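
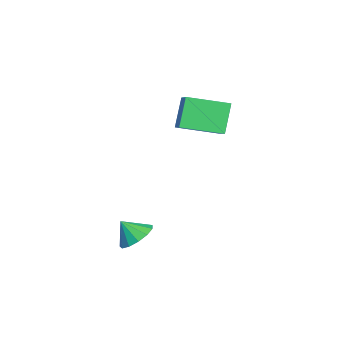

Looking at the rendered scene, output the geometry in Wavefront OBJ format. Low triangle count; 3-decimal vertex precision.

v 2.568 -0.16 -2.654
v 3.101 0.291 -2.169
v 2.392 -0.8 -1.866
v 2.667 0.484 -2.108
v 2.201 0.473 -2.221
v 1.852 0.261 -2.471
v 1.73 -0.085 -2.779
v 1.874 -0.454 -3.047
v 2.238 -0.731 -3.191
v 2.707 -0.826 -3.164
v 3.131 -0.71 -2.975
v 3.377 -0.419 -2.684
v 3.365 -0.046 -2.384
v -2.184 1.566 2.666
v -0.65 1.768 3.604
v -2.198 3.408 2.293
v -0.664 3.61 3.232
v -1.356 1.31 1.368
v 0.178 1.512 2.307
v -1.37 3.152 0.996
v 0.164 3.354 1.934
f 2 1 4
f 2 4 3
f 4 1 5
f 4 5 3
f 5 1 6
f 5 6 3
f 6 1 7
f 6 7 3
f 7 1 8
f 7 8 3
f 8 1 9
f 8 9 3
f 9 1 10
f 9 10 3
f 10 1 11
f 10 11 3
f 11 1 12
f 11 12 3
f 12 1 13
f 12 13 3
f 13 1 2
f 13 2 3
f 15 17 14
f 18 15 14
f 14 17 16
f 16 18 14
f 15 21 17
f 19 15 18
f 19 21 15
f 17 21 16
f 20 18 16
f 16 21 20
f 20 19 18
f 21 19 20



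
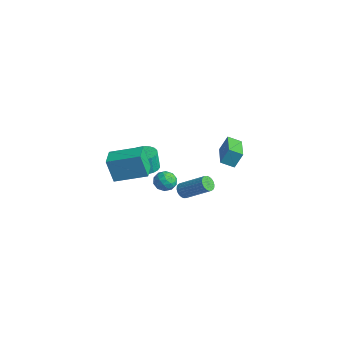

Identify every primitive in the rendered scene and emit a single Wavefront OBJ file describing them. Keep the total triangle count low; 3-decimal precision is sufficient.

v 1.608 -1.688 1.034
v 2.399 -2 1.051
v 2.322 -2.124 2.343
v 1.532 -1.812 2.326
v 2.456 -1.654 1.088
v 2.379 -1.777 2.379
v 2.366 -1.313 1.115
v 2.29 -1.436 2.407
v 2.146 -1.037 1.128
v 2.069 -1.16 2.42
v 1.832 -0.874 1.125
v 1.756 -0.997 2.417
v 1.48 -0.851 1.106
v 1.404 -0.974 2.398
v 1.15 -0.974 1.075
v 1.074 -1.097 2.367
v 0.899 -1.22 1.037
v 0.823 -1.343 2.329
v 0.771 -1.547 0.998
v 0.694 -1.67 2.29
v 0.787 -1.898 0.965
v 0.711 -2.021 2.257
v 0.946 -2.213 0.945
v 0.869 -2.337 2.237
v 1.219 -2.438 0.939
v 1.142 -2.561 2.231
v 1.559 -2.533 0.951
v 1.483 -2.656 2.242
v 1.908 -2.482 0.976
v 1.831 -2.605 2.268
v 2.205 -2.293 1.012
v 2.128 -2.417 2.304
v 2.436 -4.112 2.139
v 2.052 -4.398 3.707
v 3.577 -2.495 2.712
v 3.194 -2.781 4.281
v 3.546 -4.939 2.259
v 3.163 -5.225 3.828
v 4.688 -3.322 2.833
v 4.304 -3.608 4.401
v 2.276 0.48 -1.512
v 2.685 0.122 -1.683
v 4.013 1.082 -0.519
v 3.604 1.44 -0.348
v 2.702 0.283 -1.836
v 4.03 1.243 -0.671
v 2.654 0.474 -1.939
v 3.982 1.434 -0.774
v 2.549 0.666 -1.977
v 3.876 1.626 -0.812
v 2.402 0.83 -1.944
v 3.729 1.79 -0.78
v 2.236 0.94 -1.846
v 3.563 1.9 -0.681
v 2.076 0.981 -1.697
v 3.403 1.941 -0.532
v 1.946 0.945 -1.519
v 3.274 1.905 -0.355
v 1.867 0.838 -1.341
v 3.195 1.798 -0.177
v 1.85 0.677 -1.189
v 3.178 1.637 -0.024
v 1.898 0.486 -1.086
v 3.226 1.446 0.079
v 2.004 0.294 -1.048
v 3.331 1.254 0.117
v 2.151 0.13 -1.08
v 3.478 1.09 0.084
v 2.317 0.02 -1.179
v 3.644 0.98 -0.014
v 2.477 -0.021 -1.328
v 3.804 0.939 -0.163
v 2.606 0.015 -1.505
v 3.934 0.975 -0.341
v 3.321 2.453 0.988
v 3.452 2.963 2.032
v 1.542 3.509 0.694
v 1.672 4.02 1.739
v 3.808 3.16 0.581
v 3.938 3.671 1.626
v 2.028 4.217 0.288
v 2.159 4.727 1.332
v 1.821 -0.251 0.079
v 2.55 -0.256 0.319
v 2.03 -1.284 -0.579
v 2.759 -1.289 -0.339
v 2.191 -1.434 0.157
v 2.062 -0.796 0.563
v 2.518 -0.744 -0.823
v 2.389 -0.106 -0.417
v 2.981 -0.561 -0.239
v 2.779 -0.987 0.367
v 1.801 -0.553 -0.627
v 1.599 -0.979 -0.021
v 2.167 -0.163 0.256
v 2.413 -1.377 -0.516
v 2.079 -1.462 -0.225
v 2.508 -1.465 -0.084
v 1.88 -0.48 0.4
v 2.309 -0.483 0.541
v 2.098 -1.175 0.446
v 2.271 -1.057 -0.801
v 2.7 -1.06 -0.66
v 2.072 -0.075 -0.176
v 2.501 -0.078 -0.035
v 2.482 -0.365 -0.706
v 2.849 -0.345 0.07
v 2.972 -0.952 -0.316
v 2.83 -0.632 -0.601
v 2.754 -0.257 -0.362
v 2.73 -0.596 0.426
v 2.853 -1.203 0.039
v 2.519 -1.288 0.331
v 2.443 -0.913 0.569
v 2.983 -0.775 0.098
v 1.727 -0.337 -0.299
v 1.85 -0.944 -0.686
v 2.137 -0.627 -0.829
v 2.061 -0.252 -0.591
v 1.608 -0.588 0.056
v 1.731 -1.195 -0.33
v 1.826 -1.283 0.102
v 1.75 -0.908 0.341
v 1.597 -0.765 -0.358
f 2 1 5
f 2 5 3
f 3 5 6
f 3 6 4
f 5 1 7
f 5 7 6
f 6 7 8
f 6 8 4
f 7 1 9
f 7 9 8
f 8 9 10
f 8 10 4
f 9 1 11
f 9 11 10
f 10 11 12
f 10 12 4
f 11 1 13
f 11 13 12
f 12 13 14
f 12 14 4
f 13 1 15
f 13 15 14
f 14 15 16
f 14 16 4
f 15 1 17
f 15 17 16
f 16 17 18
f 16 18 4
f 17 1 19
f 17 19 18
f 18 19 20
f 18 20 4
f 19 1 21
f 19 21 20
f 20 21 22
f 20 22 4
f 21 1 23
f 21 23 22
f 22 23 24
f 22 24 4
f 23 1 25
f 23 25 24
f 24 25 26
f 24 26 4
f 25 1 27
f 25 27 26
f 26 27 28
f 26 28 4
f 27 1 29
f 27 29 28
f 28 29 30
f 28 30 4
f 29 1 31
f 29 31 30
f 30 31 32
f 30 32 4
f 31 1 2
f 31 2 32
f 32 2 3
f 32 3 4
f 34 36 33
f 37 34 33
f 33 36 35
f 35 37 33
f 34 40 36
f 38 34 37
f 38 40 34
f 36 40 35
f 39 37 35
f 35 40 39
f 39 38 37
f 40 38 39
f 42 41 45
f 42 45 43
f 43 45 46
f 43 46 44
f 45 41 47
f 45 47 46
f 46 47 48
f 46 48 44
f 47 41 49
f 47 49 48
f 48 49 50
f 48 50 44
f 49 41 51
f 49 51 50
f 50 51 52
f 50 52 44
f 51 41 53
f 51 53 52
f 52 53 54
f 52 54 44
f 53 41 55
f 53 55 54
f 54 55 56
f 54 56 44
f 55 41 57
f 55 57 56
f 56 57 58
f 56 58 44
f 57 41 59
f 57 59 58
f 58 59 60
f 58 60 44
f 59 41 61
f 59 61 60
f 60 61 62
f 60 62 44
f 61 41 63
f 61 63 62
f 62 63 64
f 62 64 44
f 63 41 65
f 63 65 64
f 64 65 66
f 64 66 44
f 65 41 67
f 65 67 66
f 66 67 68
f 66 68 44
f 67 41 69
f 67 69 68
f 68 69 70
f 68 70 44
f 69 41 71
f 69 71 70
f 70 71 72
f 70 72 44
f 71 41 73
f 71 73 72
f 72 73 74
f 72 74 44
f 73 41 42
f 73 42 74
f 74 42 43
f 74 43 44
f 76 78 75
f 79 76 75
f 75 78 77
f 77 79 75
f 76 82 78
f 80 76 79
f 80 82 76
f 78 82 77
f 81 79 77
f 77 82 81
f 81 80 79
f 82 80 81
f 83 120 99
f 120 94 123
f 99 123 88
f 120 123 99
f 83 99 95
f 99 88 100
f 95 100 84
f 99 100 95
f 83 95 104
f 95 84 105
f 104 105 90
f 95 105 104
f 83 104 116
f 104 90 119
f 116 119 93
f 104 119 116
f 83 116 120
f 116 93 124
f 120 124 94
f 116 124 120
f 84 100 111
f 100 88 114
f 111 114 92
f 100 114 111
f 88 123 101
f 123 94 122
f 101 122 87
f 123 122 101
f 94 124 121
f 124 93 117
f 121 117 85
f 124 117 121
f 93 119 118
f 119 90 106
f 118 106 89
f 119 106 118
f 90 105 110
f 105 84 107
f 110 107 91
f 105 107 110
f 86 112 98
f 112 92 113
f 98 113 87
f 112 113 98
f 86 98 96
f 98 87 97
f 96 97 85
f 98 97 96
f 86 96 103
f 96 85 102
f 103 102 89
f 96 102 103
f 86 103 108
f 103 89 109
f 108 109 91
f 103 109 108
f 86 108 112
f 108 91 115
f 112 115 92
f 108 115 112
f 87 113 101
f 113 92 114
f 101 114 88
f 113 114 101
f 85 97 121
f 97 87 122
f 121 122 94
f 97 122 121
f 89 102 118
f 102 85 117
f 118 117 93
f 102 117 118
f 91 109 110
f 109 89 106
f 110 106 90
f 109 106 110
f 92 115 111
f 115 91 107
f 111 107 84
f 115 107 111



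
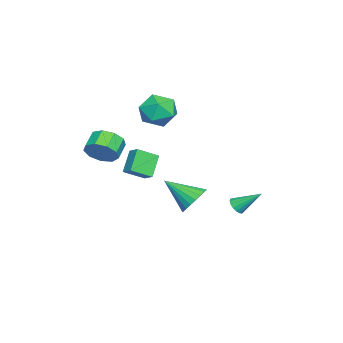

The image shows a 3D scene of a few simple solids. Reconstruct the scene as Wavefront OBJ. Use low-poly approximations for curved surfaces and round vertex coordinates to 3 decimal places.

v -0.62 1.007 -2.09
v 0.214 1.262 -1.601
v -0.8 -0.707 -0.89
v -0.08 1.451 -1.376
v -0.467 1.563 -1.274
v -0.881 1.579 -1.313
v -1.249 1.496 -1.486
v -1.509 1.328 -1.764
v -1.615 1.105 -2.099
v -1.549 0.865 -2.432
v -1.323 0.649 -2.706
v -0.975 0.495 -2.873
v -0.565 0.43 -2.905
v -0.165 0.464 -2.797
v 0.156 0.592 -2.566
v 0.343 0.792 -2.253
v 0.363 1.029 -1.911
v -2.676 2.795 -3.223
v -2.464 2.459 -2.788
v -2.724 4.145 -2.157
v -2.232 2.564 -2.911
v -2.103 2.723 -3.105
v -2.105 2.898 -3.327
v -2.237 3.049 -3.525
v -2.471 3.143 -3.653
v -2.751 3.157 -3.683
v -3.015 3.088 -3.608
v -3.2 2.952 -3.444
v -3.266 2.78 -3.23
v -3.197 2.612 -3.014
v -3.008 2.486 -2.846
v -2.744 2.431 -2.764
v 3.546 -2.806 2.808
v 3.999 -2.33 3.494
v 3.047 -2.238 4.058
v 2.594 -2.714 3.372
v 3.774 -1.915 3.047
v 2.822 -1.823 3.611
v 3.442 -1.917 2.488
v 2.491 -1.825 3.053
v 3.159 -2.335 2.079
v 2.208 -2.243 2.643
v 3.057 -2.973 2.011
v 2.105 -2.881 2.575
v 3.183 -3.533 2.315
v 2.232 -3.441 2.88
v 3.479 -3.753 2.851
v 2.528 -3.661 3.415
v 3.807 -3.529 3.366
v 2.855 -3.437 3.93
v 4.012 -2.968 3.62
v 3.06 -2.875 4.184
v -3.682 -2.228 -0.586
v -3.185 -1.655 -0.182
v -2.65 -2.313 -1.739
v -2.152 -1.739 -1.335
v -3.028 -3.261 0.075
v -2.53 -2.687 0.479
v -1.995 -3.345 -1.078
v -1.498 -2.772 -0.674
v -1.668 -0.416 4.755
v -0.626 -0.986 4.794
v -2.154 -1.414 3.186
v -1.112 -1.984 3.225
v -1.933 -2.189 4.059
v -1.632 -1.572 5.029
v -1.148 -0.828 2.951
v -0.847 -0.211 3.921
v -0.304 -1.24 3.679
v -0.789 -2.081 4.364
v -1.991 -0.319 3.616
v -2.476 -1.16 4.301
f 2 1 4
f 2 4 3
f 4 1 5
f 4 5 3
f 5 1 6
f 5 6 3
f 6 1 7
f 6 7 3
f 7 1 8
f 7 8 3
f 8 1 9
f 8 9 3
f 9 1 10
f 9 10 3
f 10 1 11
f 10 11 3
f 11 1 12
f 11 12 3
f 12 1 13
f 12 13 3
f 13 1 14
f 13 14 3
f 14 1 15
f 14 15 3
f 15 1 16
f 15 16 3
f 16 1 17
f 16 17 3
f 17 1 2
f 17 2 3
f 19 18 21
f 19 21 20
f 21 18 22
f 21 22 20
f 22 18 23
f 22 23 20
f 23 18 24
f 23 24 20
f 24 18 25
f 24 25 20
f 25 18 26
f 25 26 20
f 26 18 27
f 26 27 20
f 27 18 28
f 27 28 20
f 28 18 29
f 28 29 20
f 29 18 30
f 29 30 20
f 30 18 31
f 30 31 20
f 31 18 32
f 31 32 20
f 32 18 19
f 32 19 20
f 34 33 37
f 34 37 35
f 35 37 38
f 35 38 36
f 37 33 39
f 37 39 38
f 38 39 40
f 38 40 36
f 39 33 41
f 39 41 40
f 40 41 42
f 40 42 36
f 41 33 43
f 41 43 42
f 42 43 44
f 42 44 36
f 43 33 45
f 43 45 44
f 44 45 46
f 44 46 36
f 45 33 47
f 45 47 46
f 46 47 48
f 46 48 36
f 47 33 49
f 47 49 48
f 48 49 50
f 48 50 36
f 49 33 51
f 49 51 50
f 50 51 52
f 50 52 36
f 51 33 34
f 51 34 52
f 52 34 35
f 52 35 36
f 54 56 53
f 57 54 53
f 53 56 55
f 55 57 53
f 54 60 56
f 58 54 57
f 58 60 54
f 56 60 55
f 59 57 55
f 55 60 59
f 59 58 57
f 60 58 59
f 61 72 66
f 61 66 62
f 61 62 68
f 61 68 71
f 61 71 72
f 62 66 70
f 66 72 65
f 72 71 63
f 71 68 67
f 68 62 69
f 64 70 65
f 64 65 63
f 64 63 67
f 64 67 69
f 64 69 70
f 65 70 66
f 63 65 72
f 67 63 71
f 69 67 68
f 70 69 62



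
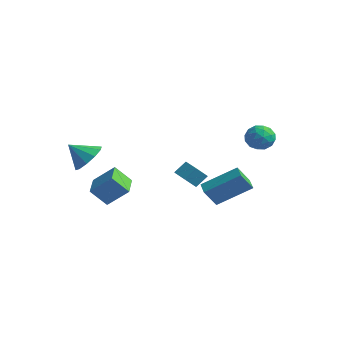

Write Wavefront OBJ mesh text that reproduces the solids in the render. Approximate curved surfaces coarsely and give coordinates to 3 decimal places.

v 2.81 3.65 -0.175
v 3.359 4.011 -0.733
v 3.861 2.929 0.393
v 4.41 3.29 -0.165
v 4.049 3.768 0.455
v 3.4 4.214 0.104
v 3.82 2.726 -0.444
v 3.171 3.172 -0.795
v 3.983 3.44 -0.899
v 4.125 4.084 -0.344
v 3.095 2.856 0.004
v 3.237 3.5 0.559
v 2.993 3.894 -0.504
v 4.227 3.046 0.164
v 4.016 3.327 0.528
v 4.338 3.539 0.2
v 3.017 4.013 -0.012
v 3.339 4.225 -0.34
v 3.745 4.082 0.359
v 3.881 2.715 -0
v 4.203 2.927 -0.328
v 2.882 3.401 -0.54
v 3.204 3.613 -0.868
v 3.475 2.858 -0.699
v 3.682 3.77 -0.93
v 4.3 3.346 -0.596
v 3.953 3.015 -0.76
v 3.571 3.277 -0.966
v 3.766 4.149 -0.603
v 4.383 3.725 -0.269
v 4.171 4.006 0.095
v 3.79 4.268 -0.111
v 4.132 3.813 -0.701
v 2.837 3.215 -0.071
v 3.454 2.791 0.263
v 3.43 2.672 -0.229
v 3.049 2.934 -0.435
v 2.92 3.594 0.256
v 3.538 3.17 0.59
v 3.649 3.663 0.626
v 3.267 3.925 0.42
v 3.088 3.127 0.361
v 2.855 -0.076 -2.683
v 4.064 1.336 -1.525
v 3.06 0.623 -3.748
v 4.269 2.034 -2.59
v 3.551 -0.534 -2.85
v 4.76 0.877 -1.692
v 3.756 0.164 -3.915
v 4.965 1.576 -2.757
v 0.962 0.703 -3.246
v 0.877 -0.022 -2.492
v 1.161 1.34 -2.613
v 1.076 0.615 -1.858
v 1.964 0.485 -3.342
v 1.879 -0.24 -2.587
v 2.163 1.122 -2.708
v 2.078 0.397 -1.954
v -1.858 -3.467 -1.286
v -1.032 -3.763 -0.785
v -2.662 -4.133 -0.354
v -1.214 -3.215 -0.549
v -1.642 -2.762 -0.595
v -2.152 -2.579 -0.904
v -2.549 -2.735 -1.36
v -2.683 -3.17 -1.787
v -2.501 -3.719 -2.022
v -2.073 -4.171 -1.977
v -1.563 -4.354 -1.667
v -1.166 -4.199 -1.212
v -2.911 -2.268 -3.607
v -1.999 -1.557 -2.575
v -2.307 -1.623 -4.587
v -1.395 -0.912 -3.555
v -1.905 -3.388 -3.725
v -0.993 -2.677 -2.693
v -1.301 -2.743 -4.705
v -0.389 -2.032 -3.673
f 1 38 17
f 38 12 41
f 17 41 6
f 38 41 17
f 1 17 13
f 17 6 18
f 13 18 2
f 17 18 13
f 1 13 22
f 13 2 23
f 22 23 8
f 13 23 22
f 1 22 34
f 22 8 37
f 34 37 11
f 22 37 34
f 1 34 38
f 34 11 42
f 38 42 12
f 34 42 38
f 2 18 29
f 18 6 32
f 29 32 10
f 18 32 29
f 6 41 19
f 41 12 40
f 19 40 5
f 41 40 19
f 12 42 39
f 42 11 35
f 39 35 3
f 42 35 39
f 11 37 36
f 37 8 24
f 36 24 7
f 37 24 36
f 8 23 28
f 23 2 25
f 28 25 9
f 23 25 28
f 4 30 16
f 30 10 31
f 16 31 5
f 30 31 16
f 4 16 14
f 16 5 15
f 14 15 3
f 16 15 14
f 4 14 21
f 14 3 20
f 21 20 7
f 14 20 21
f 4 21 26
f 21 7 27
f 26 27 9
f 21 27 26
f 4 26 30
f 26 9 33
f 30 33 10
f 26 33 30
f 5 31 19
f 31 10 32
f 19 32 6
f 31 32 19
f 3 15 39
f 15 5 40
f 39 40 12
f 15 40 39
f 7 20 36
f 20 3 35
f 36 35 11
f 20 35 36
f 9 27 28
f 27 7 24
f 28 24 8
f 27 24 28
f 10 33 29
f 33 9 25
f 29 25 2
f 33 25 29
f 44 46 43
f 47 44 43
f 43 46 45
f 45 47 43
f 44 50 46
f 48 44 47
f 48 50 44
f 46 50 45
f 49 47 45
f 45 50 49
f 49 48 47
f 50 48 49
f 52 54 51
f 55 52 51
f 51 54 53
f 53 55 51
f 52 58 54
f 56 52 55
f 56 58 52
f 54 58 53
f 57 55 53
f 53 58 57
f 57 56 55
f 58 56 57
f 60 59 62
f 60 62 61
f 62 59 63
f 62 63 61
f 63 59 64
f 63 64 61
f 64 59 65
f 64 65 61
f 65 59 66
f 65 66 61
f 66 59 67
f 66 67 61
f 67 59 68
f 67 68 61
f 68 59 69
f 68 69 61
f 69 59 70
f 69 70 61
f 70 59 60
f 70 60 61
f 72 74 71
f 75 72 71
f 71 74 73
f 73 75 71
f 72 78 74
f 76 72 75
f 76 78 72
f 74 78 73
f 77 75 73
f 73 78 77
f 77 76 75
f 78 76 77



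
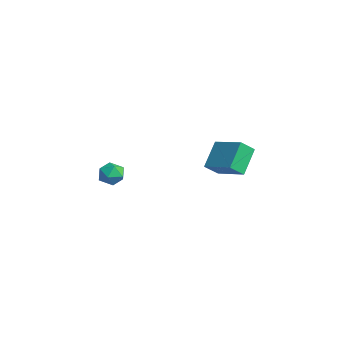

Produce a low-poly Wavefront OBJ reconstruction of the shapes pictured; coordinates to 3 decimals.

v -2.669 4.253 1.306
v -2.605 3.325 2.096
v -0.744 4.947 1.966
v -0.681 4.02 2.756
v -1.779 3.12 -0.096
v -1.716 2.193 0.694
v 0.145 3.815 0.564
v 0.209 2.887 1.354
v -1.811 -3.344 1.542
v -1.033 -3.193 1.175
v -1.287 -4.487 2.185
v -0.509 -4.336 1.818
v -0.813 -3.797 2.433
v -1.137 -3.091 2.036
v -1.183 -4.589 1.324
v -1.507 -3.883 0.927
v -0.645 -3.963 1.041
v -0.417 -3.474 1.726
v -1.903 -4.206 1.634
v -1.675 -3.717 2.319
f 2 4 1
f 5 2 1
f 1 4 3
f 3 5 1
f 2 8 4
f 6 2 5
f 6 8 2
f 4 8 3
f 7 5 3
f 3 8 7
f 7 6 5
f 8 6 7
f 9 20 14
f 9 14 10
f 9 10 16
f 9 16 19
f 9 19 20
f 10 14 18
f 14 20 13
f 20 19 11
f 19 16 15
f 16 10 17
f 12 18 13
f 12 13 11
f 12 11 15
f 12 15 17
f 12 17 18
f 13 18 14
f 11 13 20
f 15 11 19
f 17 15 16
f 18 17 10



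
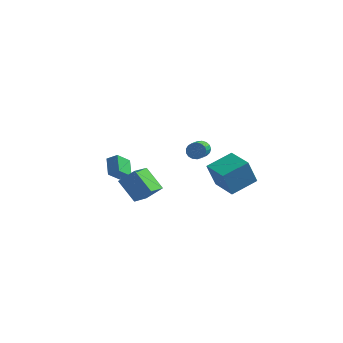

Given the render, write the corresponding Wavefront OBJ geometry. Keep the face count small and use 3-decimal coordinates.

v 1.553 3.284 2.937
v 2.022 3.524 3.224
v 2.316 1.715 4.251
v 1.847 1.476 3.963
v 1.799 3.584 3.395
v 2.092 1.776 4.421
v 1.52 3.576 3.46
v 1.813 1.767 4.487
v 1.248 3.501 3.406
v 1.541 1.692 4.432
v 1.046 3.376 3.244
v 1.339 1.568 4.27
v 0.96 3.23 3.011
v 1.254 1.422 4.038
v 1.011 3.097 2.762
v 1.304 1.289 3.789
v 1.185 3.006 2.553
v 1.479 1.198 3.579
v 1.444 2.98 2.431
v 1.738 1.171 3.458
v 1.728 3.023 2.426
v 2.021 1.214 3.452
v 1.972 3.125 2.537
v 2.265 1.317 3.564
v 2.12 3.265 2.74
v 2.413 1.456 3.767
v 2.138 3.408 2.988
v 2.431 1.6 4.015
v -2.718 0.722 0.801
v -1.765 0.967 1.754
v -2.486 2.134 0.206
v -1.533 2.379 1.159
v -1.467 0.061 -0.279
v -0.514 0.306 0.674
v -1.235 1.473 -0.874
v -0.282 1.718 0.079
v 2.796 2.306 0.751
v 2.306 2.052 2.38
v 3.903 3.658 1.294
v 3.413 3.404 2.924
v 4.187 1.076 0.976
v 3.697 0.822 2.606
v 5.294 2.428 1.52
v 4.804 2.174 3.149
v -4.105 2.644 -0.17
v -3.42 2.691 0.278
v -4.597 3.701 0.471
v -3.911 3.747 0.92
v -3.589 3.413 -1.04
v -2.903 3.459 -0.591
v -4.08 4.469 -0.398
v -3.395 4.516 0.05
f 2 1 5
f 2 5 3
f 3 5 6
f 3 6 4
f 5 1 7
f 5 7 6
f 6 7 8
f 6 8 4
f 7 1 9
f 7 9 8
f 8 9 10
f 8 10 4
f 9 1 11
f 9 11 10
f 10 11 12
f 10 12 4
f 11 1 13
f 11 13 12
f 12 13 14
f 12 14 4
f 13 1 15
f 13 15 14
f 14 15 16
f 14 16 4
f 15 1 17
f 15 17 16
f 16 17 18
f 16 18 4
f 17 1 19
f 17 19 18
f 18 19 20
f 18 20 4
f 19 1 21
f 19 21 20
f 20 21 22
f 20 22 4
f 21 1 23
f 21 23 22
f 22 23 24
f 22 24 4
f 23 1 25
f 23 25 24
f 24 25 26
f 24 26 4
f 25 1 27
f 25 27 26
f 26 27 28
f 26 28 4
f 27 1 2
f 27 2 28
f 28 2 3
f 28 3 4
f 30 32 29
f 33 30 29
f 29 32 31
f 31 33 29
f 30 36 32
f 34 30 33
f 34 36 30
f 32 36 31
f 35 33 31
f 31 36 35
f 35 34 33
f 36 34 35
f 38 40 37
f 41 38 37
f 37 40 39
f 39 41 37
f 38 44 40
f 42 38 41
f 42 44 38
f 40 44 39
f 43 41 39
f 39 44 43
f 43 42 41
f 44 42 43
f 46 48 45
f 49 46 45
f 45 48 47
f 47 49 45
f 46 52 48
f 50 46 49
f 50 52 46
f 48 52 47
f 51 49 47
f 47 52 51
f 51 50 49
f 52 50 51



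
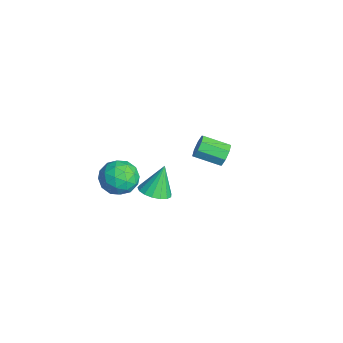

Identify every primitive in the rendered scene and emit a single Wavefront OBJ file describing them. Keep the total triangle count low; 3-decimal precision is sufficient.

v -1.871 -3.529 -2.275
v -1.272 -3.217 -2.701
v -1.748 -4.643 -2.919
v -1.149 -4.331 -3.345
v -1.049 -4.483 -2.567
v -1.125 -3.794 -2.169
v -1.895 -4.066 -3.451
v -1.971 -3.377 -3.053
v -1.287 -3.548 -3.428
v -0.764 -3.806 -2.882
v -2.256 -4.054 -2.738
v -1.733 -4.312 -2.192
v -1.582 -3.275 -2.431
v -1.438 -4.585 -3.189
v -1.379 -4.674 -2.731
v -1.027 -4.491 -2.982
v -1.496 -3.615 -2.119
v -1.144 -3.431 -2.369
v -1.012 -4.175 -2.291
v -1.876 -4.429 -3.251
v -1.524 -4.245 -3.501
v -1.993 -3.369 -2.638
v -1.641 -3.186 -2.889
v -2.008 -3.685 -3.329
v -1.239 -3.286 -3.109
v -1.167 -3.941 -3.488
v -1.605 -3.785 -3.55
v -1.65 -3.38 -3.316
v -0.931 -3.438 -2.788
v -0.859 -4.093 -3.167
v -0.8 -4.182 -2.71
v -0.845 -3.777 -2.476
v -0.94 -3.633 -3.216
v -2.161 -3.767 -2.453
v -2.089 -4.422 -2.832
v -2.175 -4.083 -3.144
v -2.22 -3.678 -2.91
v -1.853 -3.919 -2.132
v -1.781 -4.574 -2.511
v -1.37 -4.48 -2.304
v -1.415 -4.075 -2.07
v -2.08 -4.227 -2.404
v 1.624 -3.342 -0.855
v 2.218 -3.291 -0.729
v 1.356 -2.918 0.235
v 2.149 -3.032 -0.847
v 1.96 -2.845 -0.966
v 1.693 -2.771 -1.06
v 1.411 -2.829 -1.107
v 1.177 -3.003 -1.096
v 1.046 -3.256 -1.03
v 1.047 -3.528 -0.925
v 1.18 -3.757 -0.803
v 1.415 -3.891 -0.693
v 1.698 -3.9 -0.62
v 1.963 -3.781 -0.601
v 2.151 -3.561 -0.641
v -2.884 0.44 -3.712
v -2.621 0.518 -3.258
v -3.034 -0.442 -2.855
v -3.296 -0.52 -3.308
v -2.993 0.68 -3.252
v -3.405 -0.28 -2.849
v -3.301 0.702 -3.515
v -3.713 -0.258 -3.112
v -3.364 0.57 -3.894
v -3.777 -0.39 -3.491
v -3.146 0.362 -4.165
v -3.559 -0.598 -3.762
v -2.775 0.2 -4.171
v -3.187 -0.76 -3.768
v -2.467 0.178 -3.908
v -2.879 -0.782 -3.505
v -2.403 0.31 -3.529
v -2.816 -0.65 -3.126
f 1 38 17
f 38 12 41
f 17 41 6
f 38 41 17
f 1 17 13
f 17 6 18
f 13 18 2
f 17 18 13
f 1 13 22
f 13 2 23
f 22 23 8
f 13 23 22
f 1 22 34
f 22 8 37
f 34 37 11
f 22 37 34
f 1 34 38
f 34 11 42
f 38 42 12
f 34 42 38
f 2 18 29
f 18 6 32
f 29 32 10
f 18 32 29
f 6 41 19
f 41 12 40
f 19 40 5
f 41 40 19
f 12 42 39
f 42 11 35
f 39 35 3
f 42 35 39
f 11 37 36
f 37 8 24
f 36 24 7
f 37 24 36
f 8 23 28
f 23 2 25
f 28 25 9
f 23 25 28
f 4 30 16
f 30 10 31
f 16 31 5
f 30 31 16
f 4 16 14
f 16 5 15
f 14 15 3
f 16 15 14
f 4 14 21
f 14 3 20
f 21 20 7
f 14 20 21
f 4 21 26
f 21 7 27
f 26 27 9
f 21 27 26
f 4 26 30
f 26 9 33
f 30 33 10
f 26 33 30
f 5 31 19
f 31 10 32
f 19 32 6
f 31 32 19
f 3 15 39
f 15 5 40
f 39 40 12
f 15 40 39
f 7 20 36
f 20 3 35
f 36 35 11
f 20 35 36
f 9 27 28
f 27 7 24
f 28 24 8
f 27 24 28
f 10 33 29
f 33 9 25
f 29 25 2
f 33 25 29
f 44 43 46
f 44 46 45
f 46 43 47
f 46 47 45
f 47 43 48
f 47 48 45
f 48 43 49
f 48 49 45
f 49 43 50
f 49 50 45
f 50 43 51
f 50 51 45
f 51 43 52
f 51 52 45
f 52 43 53
f 52 53 45
f 53 43 54
f 53 54 45
f 54 43 55
f 54 55 45
f 55 43 56
f 55 56 45
f 56 43 57
f 56 57 45
f 57 43 44
f 57 44 45
f 59 58 62
f 59 62 60
f 60 62 63
f 60 63 61
f 62 58 64
f 62 64 63
f 63 64 65
f 63 65 61
f 64 58 66
f 64 66 65
f 65 66 67
f 65 67 61
f 66 58 68
f 66 68 67
f 67 68 69
f 67 69 61
f 68 58 70
f 68 70 69
f 69 70 71
f 69 71 61
f 70 58 72
f 70 72 71
f 71 72 73
f 71 73 61
f 72 58 74
f 72 74 73
f 73 74 75
f 73 75 61
f 74 58 59
f 74 59 75
f 75 59 60
f 75 60 61



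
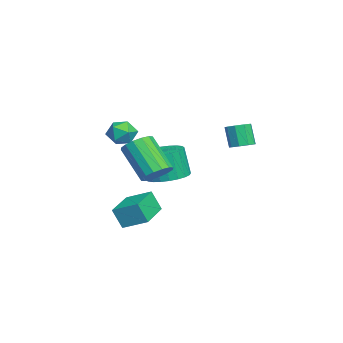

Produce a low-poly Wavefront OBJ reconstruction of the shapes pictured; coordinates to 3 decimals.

v 3.337 -0.66 2.277
v 3.773 -1.314 2.124
v 2.838 -2.293 3.651
v 2.403 -1.64 3.803
v 3.995 -1.098 2.399
v 3.061 -2.078 3.925
v 4.042 -0.766 2.641
v 3.108 -1.745 4.167
v 3.899 -0.404 2.785
v 2.965 -1.384 4.312
v 3.606 -0.112 2.793
v 2.672 -1.091 4.32
v 3.241 0.033 2.663
v 2.307 -0.946 4.19
v 2.902 -0.007 2.429
v 1.967 -0.986 3.956
v 2.679 -0.222 2.155
v 1.745 -1.202 3.681
v 2.632 -0.555 1.913
v 1.698 -1.534 3.439
v 2.775 -0.916 1.768
v 1.841 -1.896 3.295
v 3.068 -1.209 1.76
v 2.134 -2.188 3.287
v 3.433 -1.354 1.89
v 2.499 -2.333 3.417
v -1.125 -0.512 0.513
v -0.276 -1.144 0.457
v -0.405 -1.459 2.051
v -1.255 -0.828 2.107
v -0.1 -0.779 0.543
v -0.229 -1.095 2.137
v -0.08 -0.374 0.625
v -0.21 -0.69 2.219
v -0.22 0.01 0.69
v -0.349 -0.306 2.284
v -0.497 0.314 0.727
v -0.626 -0.001 2.321
v -0.87 0.493 0.733
v -0.999 0.177 2.327
v -1.282 0.519 0.704
v -1.411 0.203 2.298
v -1.67 0.387 0.647
v -1.799 0.072 2.241
v -1.975 0.119 0.569
v -2.104 -0.196 2.163
v -2.151 -0.245 0.483
v -2.28 -0.561 2.077
v -2.17 -0.65 0.401
v -2.3 -0.966 1.995
v -2.031 -1.034 0.336
v -2.16 -1.35 1.93
v -1.754 -1.339 0.299
v -1.883 -1.654 1.893
v -1.381 -1.517 0.293
v -1.51 -1.833 1.887
v -0.969 -1.543 0.322
v -1.098 -1.859 1.916
v -0.581 -1.412 0.379
v -0.71 -1.727 1.973
v 1.448 -1.76 -0.956
v 1.397 -2.219 0.086
v 1.786 -0.598 -0.429
v 1.735 -1.057 0.614
v 3.225 -2.223 -1.074
v 3.174 -2.682 -0.031
v 3.563 -1.061 -0.546
v 3.512 -1.52 0.496
v -3.348 -2.475 2.145
v -2.96 -2.067 2.742
v -2.82 -3.613 2.578
v -2.432 -3.205 3.175
v -3.248 -3.281 3.194
v -3.575 -2.578 2.926
v -2.205 -3.102 2.394
v -2.532 -2.399 2.126
v -2.254 -2.455 2.895
v -2.899 -2.566 3.39
v -2.881 -3.114 1.93
v -3.526 -3.225 2.425
v -1.231 2.906 2.52
v -0.839 2.414 2.556
v -1.237 2.182 3.697
v -1.629 2.674 3.66
v -0.642 2.77 2.697
v -1.04 2.539 3.838
v -0.721 3.19 2.755
v -1.118 2.958 3.896
v -1.038 3.477 2.703
v -1.435 3.245 3.844
v -1.446 3.496 2.565
v -1.843 3.265 3.706
v -1.753 3.24 2.406
v -2.151 3.008 3.546
v -1.816 2.827 2.3
v -2.214 2.595 3.441
v -1.606 2.451 2.297
v -2.003 2.219 3.438
v -1.22 2.288 2.398
v -1.617 2.056 3.539
f 2 1 5
f 2 5 3
f 3 5 6
f 3 6 4
f 5 1 7
f 5 7 6
f 6 7 8
f 6 8 4
f 7 1 9
f 7 9 8
f 8 9 10
f 8 10 4
f 9 1 11
f 9 11 10
f 10 11 12
f 10 12 4
f 11 1 13
f 11 13 12
f 12 13 14
f 12 14 4
f 13 1 15
f 13 15 14
f 14 15 16
f 14 16 4
f 15 1 17
f 15 17 16
f 16 17 18
f 16 18 4
f 17 1 19
f 17 19 18
f 18 19 20
f 18 20 4
f 19 1 21
f 19 21 20
f 20 21 22
f 20 22 4
f 21 1 23
f 21 23 22
f 22 23 24
f 22 24 4
f 23 1 25
f 23 25 24
f 24 25 26
f 24 26 4
f 25 1 2
f 25 2 26
f 26 2 3
f 26 3 4
f 28 27 31
f 28 31 29
f 29 31 32
f 29 32 30
f 31 27 33
f 31 33 32
f 32 33 34
f 32 34 30
f 33 27 35
f 33 35 34
f 34 35 36
f 34 36 30
f 35 27 37
f 35 37 36
f 36 37 38
f 36 38 30
f 37 27 39
f 37 39 38
f 38 39 40
f 38 40 30
f 39 27 41
f 39 41 40
f 40 41 42
f 40 42 30
f 41 27 43
f 41 43 42
f 42 43 44
f 42 44 30
f 43 27 45
f 43 45 44
f 44 45 46
f 44 46 30
f 45 27 47
f 45 47 46
f 46 47 48
f 46 48 30
f 47 27 49
f 47 49 48
f 48 49 50
f 48 50 30
f 49 27 51
f 49 51 50
f 50 51 52
f 50 52 30
f 51 27 53
f 51 53 52
f 52 53 54
f 52 54 30
f 53 27 55
f 53 55 54
f 54 55 56
f 54 56 30
f 55 27 57
f 55 57 56
f 56 57 58
f 56 58 30
f 57 27 59
f 57 59 58
f 58 59 60
f 58 60 30
f 59 27 28
f 59 28 60
f 60 28 29
f 60 29 30
f 62 64 61
f 65 62 61
f 61 64 63
f 63 65 61
f 62 68 64
f 66 62 65
f 66 68 62
f 64 68 63
f 67 65 63
f 63 68 67
f 67 66 65
f 68 66 67
f 69 80 74
f 69 74 70
f 69 70 76
f 69 76 79
f 69 79 80
f 70 74 78
f 74 80 73
f 80 79 71
f 79 76 75
f 76 70 77
f 72 78 73
f 72 73 71
f 72 71 75
f 72 75 77
f 72 77 78
f 73 78 74
f 71 73 80
f 75 71 79
f 77 75 76
f 78 77 70
f 82 81 85
f 82 85 83
f 83 85 86
f 83 86 84
f 85 81 87
f 85 87 86
f 86 87 88
f 86 88 84
f 87 81 89
f 87 89 88
f 88 89 90
f 88 90 84
f 89 81 91
f 89 91 90
f 90 91 92
f 90 92 84
f 91 81 93
f 91 93 92
f 92 93 94
f 92 94 84
f 93 81 95
f 93 95 94
f 94 95 96
f 94 96 84
f 95 81 97
f 95 97 96
f 96 97 98
f 96 98 84
f 97 81 99
f 97 99 98
f 98 99 100
f 98 100 84
f 99 81 82
f 99 82 100
f 100 82 83
f 100 83 84



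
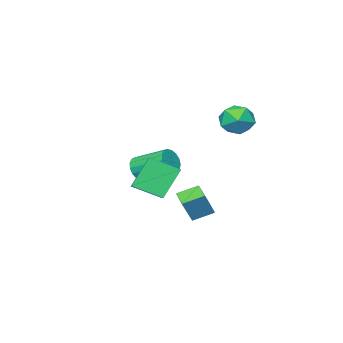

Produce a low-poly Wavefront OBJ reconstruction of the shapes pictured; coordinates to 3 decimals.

v 1.149 1.49 0.261
v 2.23 0.218 1.035
v 2.179 2.753 0.899
v 3.26 1.481 1.672
v 2.32 1.419 -1.492
v 3.401 0.147 -0.719
v 3.35 2.682 -0.855
v 4.431 1.41 -0.081
v -1.385 4.627 3.922
v -0.632 4.232 3.17
v -1.368 3.008 4.79
v -0.615 2.613 4.038
v -0.307 3.413 4.782
v -0.318 4.414 4.245
v -1.682 2.826 3.715
v -1.693 3.827 3.178
v -0.816 3.118 3.042
v 0.034 3.481 3.701
v -2.034 3.759 4.259
v -1.184 4.122 4.918
v 1.285 -1.629 -0.432
v 1.546 -1.189 -1.112
v 0.855 0.648 -0.187
v 0.595 0.209 0.492
v 1.161 -1.289 -1.201
v 0.471 0.549 -0.277
v 0.806 -1.466 -1.115
v 0.115 0.372 -0.19
v 0.56 -1.68 -0.872
v -0.131 0.157 0.053
v 0.48 -1.883 -0.528
v -0.211 -0.045 0.396
v 0.585 -2.028 -0.163
v -0.106 -0.19 0.762
v 0.85 -2.081 0.141
v 0.159 -0.243 1.066
v 1.215 -2.03 0.314
v 0.524 -0.193 1.238
v 1.596 -1.888 0.315
v 0.906 -0.05 1.24
v 1.906 -1.686 0.146
v 1.215 0.151 1.07
v 2.074 -1.471 -0.156
v 1.383 0.366 0.768
v 2.061 -1.293 -0.522
v 1.37 0.545 0.403
v 1.87 -1.191 -0.866
v 1.18 0.647 0.058
v -1.805 0.624 -3.09
v -0.948 0.73 -1.591
v -1.296 1.649 -3.453
v -0.439 1.754 -1.954
v -0.781 -0.074 -3.626
v 0.076 0.031 -2.127
v -0.272 0.95 -3.989
v 0.585 1.056 -2.49
f 2 4 1
f 5 2 1
f 1 4 3
f 3 5 1
f 2 8 4
f 6 2 5
f 6 8 2
f 4 8 3
f 7 5 3
f 3 8 7
f 7 6 5
f 8 6 7
f 9 20 14
f 9 14 10
f 9 10 16
f 9 16 19
f 9 19 20
f 10 14 18
f 14 20 13
f 20 19 11
f 19 16 15
f 16 10 17
f 12 18 13
f 12 13 11
f 12 11 15
f 12 15 17
f 12 17 18
f 13 18 14
f 11 13 20
f 15 11 19
f 17 15 16
f 18 17 10
f 22 21 25
f 22 25 23
f 23 25 26
f 23 26 24
f 25 21 27
f 25 27 26
f 26 27 28
f 26 28 24
f 27 21 29
f 27 29 28
f 28 29 30
f 28 30 24
f 29 21 31
f 29 31 30
f 30 31 32
f 30 32 24
f 31 21 33
f 31 33 32
f 32 33 34
f 32 34 24
f 33 21 35
f 33 35 34
f 34 35 36
f 34 36 24
f 35 21 37
f 35 37 36
f 36 37 38
f 36 38 24
f 37 21 39
f 37 39 38
f 38 39 40
f 38 40 24
f 39 21 41
f 39 41 40
f 40 41 42
f 40 42 24
f 41 21 43
f 41 43 42
f 42 43 44
f 42 44 24
f 43 21 45
f 43 45 44
f 44 45 46
f 44 46 24
f 45 21 47
f 45 47 46
f 46 47 48
f 46 48 24
f 47 21 22
f 47 22 48
f 48 22 23
f 48 23 24
f 50 52 49
f 53 50 49
f 49 52 51
f 51 53 49
f 50 56 52
f 54 50 53
f 54 56 50
f 52 56 51
f 55 53 51
f 51 56 55
f 55 54 53
f 56 54 55



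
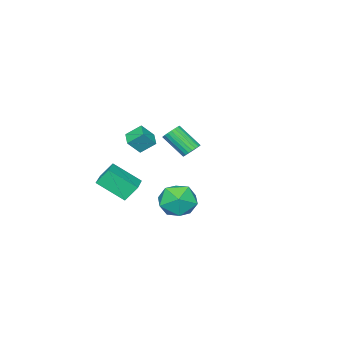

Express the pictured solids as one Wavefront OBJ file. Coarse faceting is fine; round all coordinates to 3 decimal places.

v -1.698 -3.044 1.036
v -1.124 -3.352 1.768
v -2.154 -2.431 1.65
v -1.58 -2.739 2.382
v -1.1 -2.401 0.838
v -0.526 -2.709 1.57
v -1.556 -1.788 1.452
v -0.982 -2.096 2.184
v 1.651 -2.48 0.27
v 1.201 -2.076 1.054
v 1.033 -1.254 -0.716
v 0.583 -0.85 0.068
v 2.837 -1.67 0.532
v 2.387 -1.266 1.316
v 2.219 -0.444 -0.454
v 1.769 -0.04 0.33
v 2.047 3.706 0.633
v 2.847 3.341 0.076
v 1.673 2.139 1.124
v 2.473 1.774 0.567
v 2.65 2.344 1.419
v 2.881 3.313 1.116
v 1.639 2.167 0.084
v 1.87 3.136 -0.219
v 2.595 2.39 -0.264
v 3.22 2.499 0.562
v 1.3 2.981 0.638
v 1.925 3.09 1.464
v -4.041 -1.641 0.123
v -3.676 -1.885 -0.21
v -3.455 -3.022 0.865
v -3.819 -2.779 1.197
v -3.543 -1.744 -0.088
v -3.322 -2.881 0.986
v -3.496 -1.585 0.07
v -3.275 -2.722 1.144
v -3.543 -1.436 0.237
v -3.322 -2.573 1.312
v -3.677 -1.323 0.385
v -3.455 -2.46 1.459
v -3.873 -1.265 0.487
v -3.651 -2.402 1.561
v -4.098 -1.272 0.526
v -3.876 -2.409 1.6
v -4.313 -1.342 0.495
v -4.092 -2.48 1.57
v -4.482 -1.465 0.4
v -4.26 -2.602 1.475
v -4.574 -1.618 0.258
v -4.352 -2.755 1.332
v -4.573 -1.775 0.091
v -4.352 -2.912 1.166
v -4.481 -1.909 -0.07
v -4.26 -3.046 1.005
v -4.313 -1.997 -0.197
v -4.091 -3.134 0.877
v -4.097 -2.023 -0.269
v -3.876 -3.16 0.805
v -3.872 -1.983 -0.274
v -3.651 -3.12 0.801
f 2 4 1
f 5 2 1
f 1 4 3
f 3 5 1
f 2 8 4
f 6 2 5
f 6 8 2
f 4 8 3
f 7 5 3
f 3 8 7
f 7 6 5
f 8 6 7
f 10 12 9
f 13 10 9
f 9 12 11
f 11 13 9
f 10 16 12
f 14 10 13
f 14 16 10
f 12 16 11
f 15 13 11
f 11 16 15
f 15 14 13
f 16 14 15
f 17 28 22
f 17 22 18
f 17 18 24
f 17 24 27
f 17 27 28
f 18 22 26
f 22 28 21
f 28 27 19
f 27 24 23
f 24 18 25
f 20 26 21
f 20 21 19
f 20 19 23
f 20 23 25
f 20 25 26
f 21 26 22
f 19 21 28
f 23 19 27
f 25 23 24
f 26 25 18
f 30 29 33
f 30 33 31
f 31 33 34
f 31 34 32
f 33 29 35
f 33 35 34
f 34 35 36
f 34 36 32
f 35 29 37
f 35 37 36
f 36 37 38
f 36 38 32
f 37 29 39
f 37 39 38
f 38 39 40
f 38 40 32
f 39 29 41
f 39 41 40
f 40 41 42
f 40 42 32
f 41 29 43
f 41 43 42
f 42 43 44
f 42 44 32
f 43 29 45
f 43 45 44
f 44 45 46
f 44 46 32
f 45 29 47
f 45 47 46
f 46 47 48
f 46 48 32
f 47 29 49
f 47 49 48
f 48 49 50
f 48 50 32
f 49 29 51
f 49 51 50
f 50 51 52
f 50 52 32
f 51 29 53
f 51 53 52
f 52 53 54
f 52 54 32
f 53 29 55
f 53 55 54
f 54 55 56
f 54 56 32
f 55 29 57
f 55 57 56
f 56 57 58
f 56 58 32
f 57 29 59
f 57 59 58
f 58 59 60
f 58 60 32
f 59 29 30
f 59 30 60
f 60 30 31
f 60 31 32



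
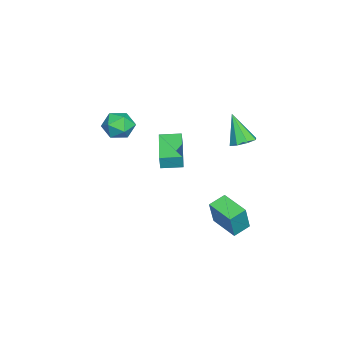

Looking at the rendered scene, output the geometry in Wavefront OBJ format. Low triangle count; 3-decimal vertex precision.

v -0.699 -3.617 1.312
v -0.121 -3.085 1.84
v 0.141 -4.855 1.64
v 0.719 -4.323 2.168
v -0.167 -4.486 2.456
v -0.687 -3.721 2.253
v 0.707 -4.219 1.227
v 0.187 -3.454 1.024
v 0.748 -3.457 1.787
v 0.208 -3.622 2.546
v -0.188 -4.318 0.934
v -0.728 -4.483 1.693
v 0.103 -1.785 0.677
v 0.241 -1.807 1.505
v -0.162 -0.669 0.75
v -0.024 -0.691 1.578
v 2.184 -1.269 0.342
v 2.322 -1.291 1.17
v 1.919 -0.153 0.415
v 2.057 -0.175 1.243
v -1.344 2.214 0.532
v -0.782 2.57 0.878
v -1.916 1.506 2.188
v -1.259 2.888 0.849
v -1.786 2.811 0.635
v -2.054 2.384 0.36
v -1.906 1.858 0.186
v -1.429 1.54 0.214
v -0.902 1.617 0.429
v -0.634 2.044 0.704
v 2.569 2.301 -2.037
v 3.099 2.181 -0.49
v 3.536 3.54 -2.273
v 4.066 3.421 -0.726
v 3.294 1.679 -2.334
v 3.824 1.56 -0.787
v 4.261 2.919 -2.57
v 4.791 2.799 -1.023
f 1 12 6
f 1 6 2
f 1 2 8
f 1 8 11
f 1 11 12
f 2 6 10
f 6 12 5
f 12 11 3
f 11 8 7
f 8 2 9
f 4 10 5
f 4 5 3
f 4 3 7
f 4 7 9
f 4 9 10
f 5 10 6
f 3 5 12
f 7 3 11
f 9 7 8
f 10 9 2
f 14 16 13
f 17 14 13
f 13 16 15
f 15 17 13
f 14 20 16
f 18 14 17
f 18 20 14
f 16 20 15
f 19 17 15
f 15 20 19
f 19 18 17
f 20 18 19
f 22 21 24
f 22 24 23
f 24 21 25
f 24 25 23
f 25 21 26
f 25 26 23
f 26 21 27
f 26 27 23
f 27 21 28
f 27 28 23
f 28 21 29
f 28 29 23
f 29 21 30
f 29 30 23
f 30 21 22
f 30 22 23
f 32 34 31
f 35 32 31
f 31 34 33
f 33 35 31
f 32 38 34
f 36 32 35
f 36 38 32
f 34 38 33
f 37 35 33
f 33 38 37
f 37 36 35
f 38 36 37



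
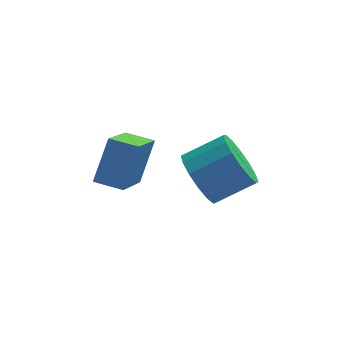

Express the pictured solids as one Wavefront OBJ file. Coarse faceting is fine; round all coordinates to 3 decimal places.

v 0.37 0.5 -0.439
v 0.845 0.071 -1.168
v 2.085 0.291 -0.49
v 1.61 0.72 0.239
v 0.827 0.557 -1.293
v 2.067 0.777 -0.615
v 0.687 1.027 -1.189
v 1.926 1.247 -0.511
v 0.462 1.357 -0.884
v 1.701 1.577 -0.206
v 0.212 1.457 -0.46
v 1.452 1.677 0.218
v 0.005 1.3 -0.031
v 1.244 1.52 0.648
v -0.105 0.929 0.29
v 1.135 1.149 0.968
v -0.087 0.443 0.415
v 1.153 0.663 1.093
v 0.054 -0.027 0.311
v 1.293 0.193 0.989
v 0.279 -0.357 0.006
v 1.518 -0.137 0.684
v 0.528 -0.457 -0.418
v 1.768 -0.237 0.26
v 0.736 -0.3 -0.848
v 1.975 -0.08 -0.169
v -1.329 0.322 -0.297
v -1.865 -1.346 0.966
v -2.153 0.668 -0.189
v -2.688 -1 1.074
v -0.852 1.08 0.906
v -1.387 -0.588 2.169
v -1.675 1.426 1.014
v -2.211 -0.242 2.277
f 2 1 5
f 2 5 3
f 3 5 6
f 3 6 4
f 5 1 7
f 5 7 6
f 6 7 8
f 6 8 4
f 7 1 9
f 7 9 8
f 8 9 10
f 8 10 4
f 9 1 11
f 9 11 10
f 10 11 12
f 10 12 4
f 11 1 13
f 11 13 12
f 12 13 14
f 12 14 4
f 13 1 15
f 13 15 14
f 14 15 16
f 14 16 4
f 15 1 17
f 15 17 16
f 16 17 18
f 16 18 4
f 17 1 19
f 17 19 18
f 18 19 20
f 18 20 4
f 19 1 21
f 19 21 20
f 20 21 22
f 20 22 4
f 21 1 23
f 21 23 22
f 22 23 24
f 22 24 4
f 23 1 25
f 23 25 24
f 24 25 26
f 24 26 4
f 25 1 2
f 25 2 26
f 26 2 3
f 26 3 4
f 28 30 27
f 31 28 27
f 27 30 29
f 29 31 27
f 28 34 30
f 32 28 31
f 32 34 28
f 30 34 29
f 33 31 29
f 29 34 33
f 33 32 31
f 34 32 33



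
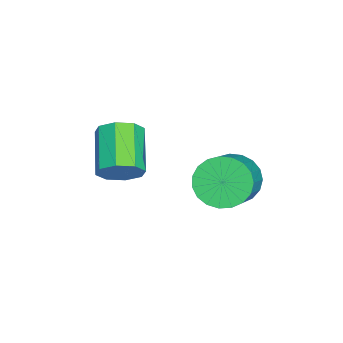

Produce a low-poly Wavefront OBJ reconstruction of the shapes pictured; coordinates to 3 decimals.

v -3.378 3.485 -3.521
v -2.828 3.865 -4.223
v -1.232 3.776 -3.022
v -1.782 3.395 -2.319
v -2.956 4.195 -4.029
v -1.359 4.105 -2.828
v -3.157 4.402 -3.747
v -1.56 4.312 -2.545
v -3.396 4.45 -3.426
v -1.799 4.36 -2.224
v -3.632 4.331 -3.121
v -2.035 4.242 -1.919
v -3.824 4.066 -2.885
v -2.228 3.977 -1.684
v -3.939 3.701 -2.759
v -2.343 3.611 -1.558
v -3.957 3.298 -2.765
v -2.361 3.208 -1.564
v -3.875 2.927 -2.902
v -2.279 2.838 -1.7
v -3.707 2.653 -3.145
v -2.111 2.564 -1.944
v -3.483 2.523 -3.454
v -1.886 2.433 -2.252
v -3.24 2.559 -3.774
v -1.643 2.469 -2.572
v -3.021 2.755 -4.05
v -1.424 2.665 -2.849
v -2.864 3.077 -4.235
v -1.267 2.987 -3.033
v -2.795 3.47 -4.296
v -1.199 3.38 -3.095
v -1.281 0.301 -1.9
v -0.889 0.243 -1.217
v -2.366 -0.079 -0.396
v -2.759 -0.021 -1.08
v -1.075 0.807 -1.33
v -2.552 0.485 -0.509
v -1.382 1.075 -1.777
v -2.859 0.753 -0.957
v -1.63 0.889 -2.296
v -3.107 0.567 -1.476
v -1.674 0.359 -2.584
v -3.151 0.037 -1.763
v -1.488 -0.205 -2.471
v -2.965 -0.527 -1.65
v -1.181 -0.473 -2.023
v -2.658 -0.795 -1.203
v -0.933 -0.287 -1.504
v -2.41 -0.609 -0.684
f 2 1 5
f 2 5 3
f 3 5 6
f 3 6 4
f 5 1 7
f 5 7 6
f 6 7 8
f 6 8 4
f 7 1 9
f 7 9 8
f 8 9 10
f 8 10 4
f 9 1 11
f 9 11 10
f 10 11 12
f 10 12 4
f 11 1 13
f 11 13 12
f 12 13 14
f 12 14 4
f 13 1 15
f 13 15 14
f 14 15 16
f 14 16 4
f 15 1 17
f 15 17 16
f 16 17 18
f 16 18 4
f 17 1 19
f 17 19 18
f 18 19 20
f 18 20 4
f 19 1 21
f 19 21 20
f 20 21 22
f 20 22 4
f 21 1 23
f 21 23 22
f 22 23 24
f 22 24 4
f 23 1 25
f 23 25 24
f 24 25 26
f 24 26 4
f 25 1 27
f 25 27 26
f 26 27 28
f 26 28 4
f 27 1 29
f 27 29 28
f 28 29 30
f 28 30 4
f 29 1 31
f 29 31 30
f 30 31 32
f 30 32 4
f 31 1 2
f 31 2 32
f 32 2 3
f 32 3 4
f 34 33 37
f 34 37 35
f 35 37 38
f 35 38 36
f 37 33 39
f 37 39 38
f 38 39 40
f 38 40 36
f 39 33 41
f 39 41 40
f 40 41 42
f 40 42 36
f 41 33 43
f 41 43 42
f 42 43 44
f 42 44 36
f 43 33 45
f 43 45 44
f 44 45 46
f 44 46 36
f 45 33 47
f 45 47 46
f 46 47 48
f 46 48 36
f 47 33 49
f 47 49 48
f 48 49 50
f 48 50 36
f 49 33 34
f 49 34 50
f 50 34 35
f 50 35 36



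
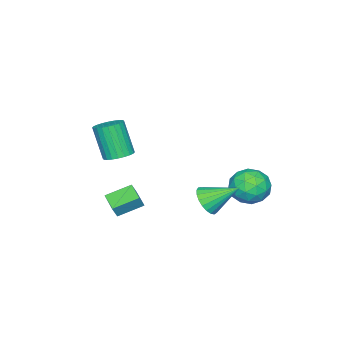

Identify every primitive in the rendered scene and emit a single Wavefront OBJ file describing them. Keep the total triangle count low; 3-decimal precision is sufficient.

v -3.62 2.753 -2.488
v -2.658 3.24 -2.933
v -2.562 1.8 -1.247
v -1.6 2.287 -1.692
v -2.36 2.939 -1.093
v -3.014 3.528 -1.86
v -2.206 1.512 -2.32
v -2.86 2.101 -3.087
v -1.784 2.473 -2.83
v -1.879 3.355 -2.072
v -3.341 1.685 -2.108
v -3.436 2.567 -1.35
v -3.232 3.08 -2.819
v -1.988 1.96 -1.361
v -2.435 2.343 -1.008
v -1.87 2.63 -1.27
v -3.441 3.249 -2.188
v -2.876 3.536 -2.451
v -2.701 3.359 -1.369
v -2.344 1.504 -1.729
v -1.779 1.791 -1.992
v -3.35 2.41 -2.91
v -2.785 2.697 -3.172
v -2.519 1.681 -2.811
v -2.153 2.916 -3.021
v -1.531 2.356 -2.291
v -1.887 1.9 -2.66
v -2.271 2.246 -3.111
v -2.209 3.434 -2.575
v -1.587 2.874 -1.845
v -2.034 3.257 -1.493
v -2.418 3.603 -1.944
v -1.695 2.984 -2.514
v -3.633 2.166 -2.335
v -3.011 1.606 -1.605
v -2.802 1.437 -2.236
v -3.186 1.783 -2.687
v -3.689 2.684 -1.889
v -3.067 2.124 -1.159
v -2.949 2.794 -1.069
v -3.333 3.14 -1.52
v -3.525 2.056 -1.666
v 0.6 -3.216 -0.09
v 1.097 -3.838 -0.286
v 0.838 -4.646 1.613
v 0.34 -4.024 1.81
v 1.306 -3.626 -0.167
v 1.046 -4.434 1.732
v 1.407 -3.352 -0.037
v 1.147 -4.16 1.862
v 1.385 -3.057 0.085
v 1.125 -3.865 1.984
v 1.244 -2.786 0.181
v 0.984 -3.594 2.08
v 1.004 -2.581 0.236
v 0.745 -3.389 2.135
v 0.703 -2.473 0.241
v 0.444 -3.281 2.14
v 0.387 -2.477 0.196
v 0.127 -3.285 2.095
v 0.102 -2.594 0.107
v -0.157 -3.402 2.006
v -0.106 -2.806 -0.012
v -0.366 -3.614 1.887
v -0.207 -3.08 -0.142
v -0.467 -3.888 1.757
v -0.185 -3.375 -0.264
v -0.445 -4.183 1.635
v -0.044 -3.646 -0.36
v -0.304 -4.454 1.539
v 0.195 -3.851 -0.415
v -0.064 -4.659 1.484
v 0.496 -3.959 -0.42
v 0.237 -4.767 1.479
v 0.813 -3.955 -0.375
v 0.553 -4.763 1.524
v 0.424 -2.282 -2.561
v 0.831 -2.301 -1.804
v 1.066 -1.383 -2.883
v 1.473 -1.402 -2.126
v 1.447 -3.218 -3.134
v 1.854 -3.237 -2.377
v 2.089 -2.319 -3.456
v 2.496 -2.338 -2.699
v 0.353 1.837 -1.777
v 1.206 2.091 -1.589
v -0.313 3.283 -0.703
v 1.132 2.289 -1.903
v 0.923 2.409 -2.195
v 0.615 2.431 -2.414
v 0.262 2.349 -2.523
v -0.075 2.179 -2.503
v -0.339 1.95 -2.358
v -0.483 1.701 -2.111
v -0.482 1.476 -1.807
v -0.337 1.313 -1.498
v -0.073 1.241 -1.237
v 0.264 1.271 -1.069
v 0.617 1.4 -1.023
v 0.924 1.604 -1.108
v 1.133 1.848 -1.308
f 1 38 17
f 38 12 41
f 17 41 6
f 38 41 17
f 1 17 13
f 17 6 18
f 13 18 2
f 17 18 13
f 1 13 22
f 13 2 23
f 22 23 8
f 13 23 22
f 1 22 34
f 22 8 37
f 34 37 11
f 22 37 34
f 1 34 38
f 34 11 42
f 38 42 12
f 34 42 38
f 2 18 29
f 18 6 32
f 29 32 10
f 18 32 29
f 6 41 19
f 41 12 40
f 19 40 5
f 41 40 19
f 12 42 39
f 42 11 35
f 39 35 3
f 42 35 39
f 11 37 36
f 37 8 24
f 36 24 7
f 37 24 36
f 8 23 28
f 23 2 25
f 28 25 9
f 23 25 28
f 4 30 16
f 30 10 31
f 16 31 5
f 30 31 16
f 4 16 14
f 16 5 15
f 14 15 3
f 16 15 14
f 4 14 21
f 14 3 20
f 21 20 7
f 14 20 21
f 4 21 26
f 21 7 27
f 26 27 9
f 21 27 26
f 4 26 30
f 26 9 33
f 30 33 10
f 26 33 30
f 5 31 19
f 31 10 32
f 19 32 6
f 31 32 19
f 3 15 39
f 15 5 40
f 39 40 12
f 15 40 39
f 7 20 36
f 20 3 35
f 36 35 11
f 20 35 36
f 9 27 28
f 27 7 24
f 28 24 8
f 27 24 28
f 10 33 29
f 33 9 25
f 29 25 2
f 33 25 29
f 44 43 47
f 44 47 45
f 45 47 48
f 45 48 46
f 47 43 49
f 47 49 48
f 48 49 50
f 48 50 46
f 49 43 51
f 49 51 50
f 50 51 52
f 50 52 46
f 51 43 53
f 51 53 52
f 52 53 54
f 52 54 46
f 53 43 55
f 53 55 54
f 54 55 56
f 54 56 46
f 55 43 57
f 55 57 56
f 56 57 58
f 56 58 46
f 57 43 59
f 57 59 58
f 58 59 60
f 58 60 46
f 59 43 61
f 59 61 60
f 60 61 62
f 60 62 46
f 61 43 63
f 61 63 62
f 62 63 64
f 62 64 46
f 63 43 65
f 63 65 64
f 64 65 66
f 64 66 46
f 65 43 67
f 65 67 66
f 66 67 68
f 66 68 46
f 67 43 69
f 67 69 68
f 68 69 70
f 68 70 46
f 69 43 71
f 69 71 70
f 70 71 72
f 70 72 46
f 71 43 73
f 71 73 72
f 72 73 74
f 72 74 46
f 73 43 75
f 73 75 74
f 74 75 76
f 74 76 46
f 75 43 44
f 75 44 76
f 76 44 45
f 76 45 46
f 78 80 77
f 81 78 77
f 77 80 79
f 79 81 77
f 78 84 80
f 82 78 81
f 82 84 78
f 80 84 79
f 83 81 79
f 79 84 83
f 83 82 81
f 84 82 83
f 86 85 88
f 86 88 87
f 88 85 89
f 88 89 87
f 89 85 90
f 89 90 87
f 90 85 91
f 90 91 87
f 91 85 92
f 91 92 87
f 92 85 93
f 92 93 87
f 93 85 94
f 93 94 87
f 94 85 95
f 94 95 87
f 95 85 96
f 95 96 87
f 96 85 97
f 96 97 87
f 97 85 98
f 97 98 87
f 98 85 99
f 98 99 87
f 99 85 100
f 99 100 87
f 100 85 101
f 100 101 87
f 101 85 86
f 101 86 87



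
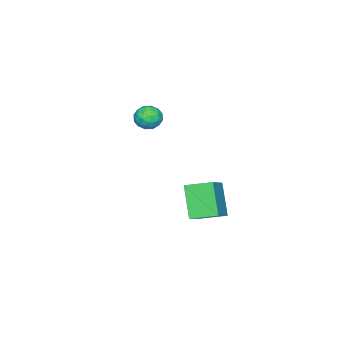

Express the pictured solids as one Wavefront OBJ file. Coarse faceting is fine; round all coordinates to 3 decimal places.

v 1.035 2.758 -2.034
v 0.263 2.004 -0.543
v 0.496 3.923 -1.724
v -0.276 3.169 -0.233
v 2.616 3.211 -0.987
v 1.844 2.457 0.504
v 2.077 4.376 -0.677
v 1.305 3.622 0.814
v -3.683 -2.388 1.256
v -3.21 -1.89 0.937
v -2.99 -3.31 0.843
v -2.517 -2.812 0.524
v -2.556 -2.868 1.278
v -2.984 -2.298 1.533
v -3.216 -2.902 0.247
v -3.644 -2.332 0.502
v -2.921 -2.208 0.313
v -2.514 -2.187 0.951
v -3.686 -3.013 0.829
v -3.279 -2.992 1.467
v -3.507 -2.058 1.132
v -2.693 -3.142 0.648
v -2.716 -3.175 1.091
v -2.438 -2.882 0.903
v -3.375 -2.298 1.483
v -3.097 -2.005 1.295
v -2.712 -2.58 1.496
v -3.103 -3.195 0.485
v -2.825 -2.902 0.297
v -3.762 -2.318 0.877
v -3.484 -2.025 0.689
v -3.488 -2.62 0.284
v -3.06 -1.952 0.578
v -2.652 -2.494 0.336
v -3.063 -2.547 0.173
v -3.315 -2.212 0.323
v -2.82 -1.94 0.953
v -2.413 -2.482 0.711
v -2.436 -2.514 1.154
v -2.687 -2.179 1.304
v -2.65 -2.127 0.587
v -3.787 -2.718 1.069
v -3.38 -3.26 0.827
v -3.513 -3.021 0.476
v -3.764 -2.686 0.626
v -3.548 -2.706 1.444
v -3.14 -3.248 1.202
v -2.885 -2.988 1.457
v -3.137 -2.653 1.607
v -3.55 -3.073 1.193
f 2 4 1
f 5 2 1
f 1 4 3
f 3 5 1
f 2 8 4
f 6 2 5
f 6 8 2
f 4 8 3
f 7 5 3
f 3 8 7
f 7 6 5
f 8 6 7
f 9 46 25
f 46 20 49
f 25 49 14
f 46 49 25
f 9 25 21
f 25 14 26
f 21 26 10
f 25 26 21
f 9 21 30
f 21 10 31
f 30 31 16
f 21 31 30
f 9 30 42
f 30 16 45
f 42 45 19
f 30 45 42
f 9 42 46
f 42 19 50
f 46 50 20
f 42 50 46
f 10 26 37
f 26 14 40
f 37 40 18
f 26 40 37
f 14 49 27
f 49 20 48
f 27 48 13
f 49 48 27
f 20 50 47
f 50 19 43
f 47 43 11
f 50 43 47
f 19 45 44
f 45 16 32
f 44 32 15
f 45 32 44
f 16 31 36
f 31 10 33
f 36 33 17
f 31 33 36
f 12 38 24
f 38 18 39
f 24 39 13
f 38 39 24
f 12 24 22
f 24 13 23
f 22 23 11
f 24 23 22
f 12 22 29
f 22 11 28
f 29 28 15
f 22 28 29
f 12 29 34
f 29 15 35
f 34 35 17
f 29 35 34
f 12 34 38
f 34 17 41
f 38 41 18
f 34 41 38
f 13 39 27
f 39 18 40
f 27 40 14
f 39 40 27
f 11 23 47
f 23 13 48
f 47 48 20
f 23 48 47
f 15 28 44
f 28 11 43
f 44 43 19
f 28 43 44
f 17 35 36
f 35 15 32
f 36 32 16
f 35 32 36
f 18 41 37
f 41 17 33
f 37 33 10
f 41 33 37



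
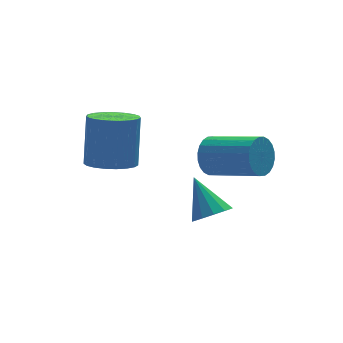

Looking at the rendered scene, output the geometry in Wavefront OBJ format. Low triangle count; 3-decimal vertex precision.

v -0.704 -1.922 0.926
v -0.291 -1.834 0.306
v 0.877 -3.171 0.895
v 0.464 -3.258 1.514
v -0.163 -1.643 0.487
v 1.004 -2.98 1.076
v -0.118 -1.494 0.735
v 1.05 -2.831 1.323
v -0.162 -1.41 1.012
v 1.006 -2.747 1.6
v -0.288 -1.405 1.275
v 0.879 -2.741 1.864
v -0.478 -1.477 1.486
v 0.69 -2.814 2.075
v -0.702 -1.618 1.611
v 0.466 -2.955 2.2
v -0.926 -1.805 1.632
v 0.241 -3.141 2.221
v -1.117 -2.009 1.545
v 0.051 -3.346 2.134
v -1.244 -2.2 1.364
v -0.077 -3.537 1.953
v -1.29 -2.349 1.117
v -0.122 -3.686 1.705
v -1.246 -2.433 0.84
v -0.078 -3.77 1.428
v -1.119 -2.439 0.576
v 0.048 -3.775 1.165
v -0.93 -2.366 0.365
v 0.238 -3.703 0.954
v -0.706 -2.225 0.24
v 0.462 -3.562 0.829
v -0.481 -2.039 0.219
v 0.686 -3.375 0.808
v -3.395 -0.046 -0.094
v -2.537 -0.078 -0.233
v -2.227 0.575 1.535
v -3.085 0.606 1.674
v -2.618 0.257 -0.342
v -2.308 0.91 1.426
v -2.834 0.539 -0.409
v -2.524 1.192 1.359
v -3.147 0.721 -0.421
v -2.837 1.374 1.347
v -3.502 0.769 -0.376
v -3.193 1.422 1.392
v -3.84 0.677 -0.283
v -3.53 1.33 1.485
v -4.1 0.459 -0.157
v -3.79 1.112 1.611
v -4.238 0.154 -0.021
v -3.928 0.807 1.748
v -4.231 -0.185 0.104
v -3.921 0.468 1.872
v -4.079 -0.501 0.194
v -3.769 0.152 1.962
v -3.808 -0.738 0.234
v -3.499 -0.085 2.002
v -3.467 -0.856 0.217
v -3.157 -0.203 1.985
v -3.113 -0.833 0.147
v -2.803 -0.18 1.915
v -2.807 -0.675 0.035
v -2.497 -0.022 1.803
v -2.603 -0.408 -0.099
v -2.294 0.245 1.669
v -0.799 -2.387 -1.539
v -0.188 -2.076 -1.68
v -1.061 -1.353 -0.401
v -0.458 -1.897 -1.905
v -0.836 -1.874 -2.014
v -1.203 -2.013 -1.972
v -1.441 -2.271 -1.792
v -1.476 -2.566 -1.533
v -1.295 -2.804 -1.275
v -0.957 -2.909 -1.101
v -0.569 -2.849 -1.067
v -0.254 -2.642 -1.182
v -0.112 -2.354 -1.411
f 2 1 5
f 2 5 3
f 3 5 6
f 3 6 4
f 5 1 7
f 5 7 6
f 6 7 8
f 6 8 4
f 7 1 9
f 7 9 8
f 8 9 10
f 8 10 4
f 9 1 11
f 9 11 10
f 10 11 12
f 10 12 4
f 11 1 13
f 11 13 12
f 12 13 14
f 12 14 4
f 13 1 15
f 13 15 14
f 14 15 16
f 14 16 4
f 15 1 17
f 15 17 16
f 16 17 18
f 16 18 4
f 17 1 19
f 17 19 18
f 18 19 20
f 18 20 4
f 19 1 21
f 19 21 20
f 20 21 22
f 20 22 4
f 21 1 23
f 21 23 22
f 22 23 24
f 22 24 4
f 23 1 25
f 23 25 24
f 24 25 26
f 24 26 4
f 25 1 27
f 25 27 26
f 26 27 28
f 26 28 4
f 27 1 29
f 27 29 28
f 28 29 30
f 28 30 4
f 29 1 31
f 29 31 30
f 30 31 32
f 30 32 4
f 31 1 33
f 31 33 32
f 32 33 34
f 32 34 4
f 33 1 2
f 33 2 34
f 34 2 3
f 34 3 4
f 36 35 39
f 36 39 37
f 37 39 40
f 37 40 38
f 39 35 41
f 39 41 40
f 40 41 42
f 40 42 38
f 41 35 43
f 41 43 42
f 42 43 44
f 42 44 38
f 43 35 45
f 43 45 44
f 44 45 46
f 44 46 38
f 45 35 47
f 45 47 46
f 46 47 48
f 46 48 38
f 47 35 49
f 47 49 48
f 48 49 50
f 48 50 38
f 49 35 51
f 49 51 50
f 50 51 52
f 50 52 38
f 51 35 53
f 51 53 52
f 52 53 54
f 52 54 38
f 53 35 55
f 53 55 54
f 54 55 56
f 54 56 38
f 55 35 57
f 55 57 56
f 56 57 58
f 56 58 38
f 57 35 59
f 57 59 58
f 58 59 60
f 58 60 38
f 59 35 61
f 59 61 60
f 60 61 62
f 60 62 38
f 61 35 63
f 61 63 62
f 62 63 64
f 62 64 38
f 63 35 65
f 63 65 64
f 64 65 66
f 64 66 38
f 65 35 36
f 65 36 66
f 66 36 37
f 66 37 38
f 68 67 70
f 68 70 69
f 70 67 71
f 70 71 69
f 71 67 72
f 71 72 69
f 72 67 73
f 72 73 69
f 73 67 74
f 73 74 69
f 74 67 75
f 74 75 69
f 75 67 76
f 75 76 69
f 76 67 77
f 76 77 69
f 77 67 78
f 77 78 69
f 78 67 79
f 78 79 69
f 79 67 68
f 79 68 69



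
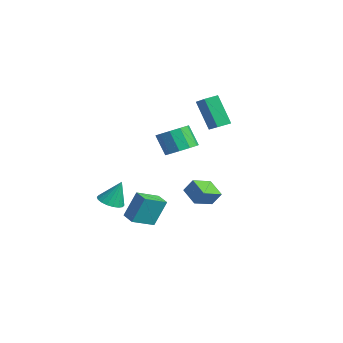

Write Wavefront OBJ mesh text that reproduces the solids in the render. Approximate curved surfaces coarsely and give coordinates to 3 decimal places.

v -1.088 -1.592 -3.338
v -1.04 -0.817 -1.615
v -1.319 -0.146 -3.982
v -1.271 0.63 -2.259
v -0.089 -1.47 -3.421
v -0.041 -0.694 -1.698
v -0.32 -0.023 -4.065
v -0.272 0.752 -2.342
v -2.554 3.47 4.358
v -0.9 3.296 5.234
v -2.556 4.303 4.526
v -0.901 4.129 5.402
v -1.519 3.851 2.478
v 0.136 3.677 3.354
v -1.52 4.684 2.646
v 0.134 4.51 3.522
v 3.582 1.894 -0.944
v 3.997 0.655 -0.469
v 2.436 1.718 -0.402
v 2.851 0.479 0.073
v 3.909 2.321 -0.113
v 4.324 1.082 0.362
v 2.763 2.145 0.429
v 3.178 0.906 0.904
v 2.823 0.407 3.177
v 3.394 1.065 3.648
v 2.688 0.77 4.915
v 2.117 0.113 4.443
v 2.899 1.359 3.44
v 2.193 1.064 4.707
v 2.375 1.289 3.132
v 1.669 0.994 4.399
v 2.022 0.883 2.841
v 1.316 0.588 4.107
v 1.975 0.295 2.678
v 1.269 -0 3.945
v 2.252 -0.25 2.705
v 1.546 -0.545 3.972
v 2.747 -0.544 2.913
v 2.041 -0.839 4.18
v 3.271 -0.474 3.221
v 2.565 -0.769 4.488
v 3.624 -0.068 3.513
v 2.918 -0.363 4.779
v 3.671 0.52 3.675
v 2.965 0.225 4.942
v -2.957 -1.703 -3.023
v -2.112 -1.858 -3.076
v -2.743 -1.077 -1.457
v -2.143 -1.502 -3.214
v -2.334 -1.186 -3.315
v -2.649 -0.973 -3.357
v -3.025 -0.904 -3.333
v -3.387 -0.993 -3.248
v -3.664 -1.223 -3.118
v -3.801 -1.548 -2.97
v -3.771 -1.904 -2.832
v -3.579 -2.22 -2.732
v -3.264 -2.433 -2.689
v -2.888 -2.502 -2.713
v -2.526 -2.413 -2.798
v -2.249 -2.183 -2.928
f 2 4 1
f 5 2 1
f 1 4 3
f 3 5 1
f 2 8 4
f 6 2 5
f 6 8 2
f 4 8 3
f 7 5 3
f 3 8 7
f 7 6 5
f 8 6 7
f 10 12 9
f 13 10 9
f 9 12 11
f 11 13 9
f 10 16 12
f 14 10 13
f 14 16 10
f 12 16 11
f 15 13 11
f 11 16 15
f 15 14 13
f 16 14 15
f 18 20 17
f 21 18 17
f 17 20 19
f 19 21 17
f 18 24 20
f 22 18 21
f 22 24 18
f 20 24 19
f 23 21 19
f 19 24 23
f 23 22 21
f 24 22 23
f 26 25 29
f 26 29 27
f 27 29 30
f 27 30 28
f 29 25 31
f 29 31 30
f 30 31 32
f 30 32 28
f 31 25 33
f 31 33 32
f 32 33 34
f 32 34 28
f 33 25 35
f 33 35 34
f 34 35 36
f 34 36 28
f 35 25 37
f 35 37 36
f 36 37 38
f 36 38 28
f 37 25 39
f 37 39 38
f 38 39 40
f 38 40 28
f 39 25 41
f 39 41 40
f 40 41 42
f 40 42 28
f 41 25 43
f 41 43 42
f 42 43 44
f 42 44 28
f 43 25 45
f 43 45 44
f 44 45 46
f 44 46 28
f 45 25 26
f 45 26 46
f 46 26 27
f 46 27 28
f 48 47 50
f 48 50 49
f 50 47 51
f 50 51 49
f 51 47 52
f 51 52 49
f 52 47 53
f 52 53 49
f 53 47 54
f 53 54 49
f 54 47 55
f 54 55 49
f 55 47 56
f 55 56 49
f 56 47 57
f 56 57 49
f 57 47 58
f 57 58 49
f 58 47 59
f 58 59 49
f 59 47 60
f 59 60 49
f 60 47 61
f 60 61 49
f 61 47 62
f 61 62 49
f 62 47 48
f 62 48 49



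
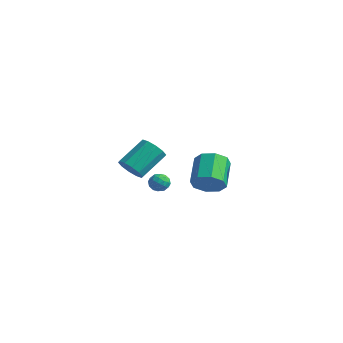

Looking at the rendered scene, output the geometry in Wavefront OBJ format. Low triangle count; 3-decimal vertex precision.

v 0.66 1.718 -2.423
v 1.05 1.754 -2.983
v 0.05 0.926 -2.897
v 0.44 0.962 -3.457
v 0.699 0.71 -2.877
v 1.075 1.2 -2.584
v 0.025 1.48 -3.296
v 0.401 1.97 -3.003
v 0.657 1.607 -3.523
v 1.074 1.131 -3.264
v 0.026 1.549 -2.616
v 0.443 1.073 -2.357
v 0.908 1.805 -2.661
v 0.192 0.875 -3.219
v 0.344 0.727 -2.877
v 0.573 0.748 -3.207
v 0.923 1.48 -2.426
v 1.152 1.501 -2.756
v 0.946 0.888 -2.693
v -0.052 1.179 -3.124
v 0.177 1.2 -3.454
v 0.527 1.932 -2.673
v 0.756 1.953 -3.003
v 0.154 1.792 -3.187
v 0.907 1.74 -3.308
v 0.548 1.274 -3.587
v 0.304 1.579 -3.492
v 0.526 1.867 -3.32
v 1.151 1.46 -3.155
v 0.793 0.995 -3.434
v 0.945 0.847 -3.093
v 1.166 1.135 -2.921
v 0.921 1.374 -3.473
v 0.307 1.685 -2.446
v -0.051 1.22 -2.725
v -0.066 1.545 -2.959
v 0.155 1.833 -2.787
v 0.552 1.406 -2.293
v 0.193 0.94 -2.572
v 0.574 0.813 -2.56
v 0.796 1.101 -2.388
v 0.179 1.306 -2.407
v -3.67 2.777 -3.881
v -2.805 2.994 -4.237
v -2.725 4.78 -2.955
v -3.59 4.563 -2.599
v -3.215 3.257 -4.577
v -3.135 5.042 -3.295
v -3.798 3.336 -4.651
v -3.718 5.122 -3.369
v -4.332 3.202 -4.431
v -4.252 4.987 -3.149
v -4.614 2.906 -4.001
v -4.534 4.691 -2.718
v -4.535 2.56 -3.525
v -4.455 4.346 -2.243
v -4.125 2.298 -3.185
v -4.045 4.083 -1.903
v -3.542 2.218 -3.111
v -3.462 4.004 -1.829
v -3.008 2.353 -3.331
v -2.928 4.138 -2.049
v -2.726 2.649 -3.762
v -2.646 4.434 -2.479
v 4.205 1.758 -1.868
v 4.913 2.495 -2.061
v 3.844 3.799 -1.004
v 3.135 3.062 -0.812
v 4.34 2.472 -2.612
v 3.271 3.776 -1.556
v 3.687 2.031 -2.728
v 2.618 3.335 -1.672
v 3.338 1.43 -2.34
v 2.269 2.734 -1.284
v 3.496 1.021 -1.676
v 2.427 2.325 -0.619
v 4.069 1.044 -1.124
v 3 2.348 -0.068
v 4.722 1.485 -1.008
v 3.653 2.789 0.048
v 5.071 2.086 -1.396
v 4.002 3.39 -0.34
f 1 38 17
f 38 12 41
f 17 41 6
f 38 41 17
f 1 17 13
f 17 6 18
f 13 18 2
f 17 18 13
f 1 13 22
f 13 2 23
f 22 23 8
f 13 23 22
f 1 22 34
f 22 8 37
f 34 37 11
f 22 37 34
f 1 34 38
f 34 11 42
f 38 42 12
f 34 42 38
f 2 18 29
f 18 6 32
f 29 32 10
f 18 32 29
f 6 41 19
f 41 12 40
f 19 40 5
f 41 40 19
f 12 42 39
f 42 11 35
f 39 35 3
f 42 35 39
f 11 37 36
f 37 8 24
f 36 24 7
f 37 24 36
f 8 23 28
f 23 2 25
f 28 25 9
f 23 25 28
f 4 30 16
f 30 10 31
f 16 31 5
f 30 31 16
f 4 16 14
f 16 5 15
f 14 15 3
f 16 15 14
f 4 14 21
f 14 3 20
f 21 20 7
f 14 20 21
f 4 21 26
f 21 7 27
f 26 27 9
f 21 27 26
f 4 26 30
f 26 9 33
f 30 33 10
f 26 33 30
f 5 31 19
f 31 10 32
f 19 32 6
f 31 32 19
f 3 15 39
f 15 5 40
f 39 40 12
f 15 40 39
f 7 20 36
f 20 3 35
f 36 35 11
f 20 35 36
f 9 27 28
f 27 7 24
f 28 24 8
f 27 24 28
f 10 33 29
f 33 9 25
f 29 25 2
f 33 25 29
f 44 43 47
f 44 47 45
f 45 47 48
f 45 48 46
f 47 43 49
f 47 49 48
f 48 49 50
f 48 50 46
f 49 43 51
f 49 51 50
f 50 51 52
f 50 52 46
f 51 43 53
f 51 53 52
f 52 53 54
f 52 54 46
f 53 43 55
f 53 55 54
f 54 55 56
f 54 56 46
f 55 43 57
f 55 57 56
f 56 57 58
f 56 58 46
f 57 43 59
f 57 59 58
f 58 59 60
f 58 60 46
f 59 43 61
f 59 61 60
f 60 61 62
f 60 62 46
f 61 43 63
f 61 63 62
f 62 63 64
f 62 64 46
f 63 43 44
f 63 44 64
f 64 44 45
f 64 45 46
f 66 65 69
f 66 69 67
f 67 69 70
f 67 70 68
f 69 65 71
f 69 71 70
f 70 71 72
f 70 72 68
f 71 65 73
f 71 73 72
f 72 73 74
f 72 74 68
f 73 65 75
f 73 75 74
f 74 75 76
f 74 76 68
f 75 65 77
f 75 77 76
f 76 77 78
f 76 78 68
f 77 65 79
f 77 79 78
f 78 79 80
f 78 80 68
f 79 65 81
f 79 81 80
f 80 81 82
f 80 82 68
f 81 65 66
f 81 66 82
f 82 66 67
f 82 67 68



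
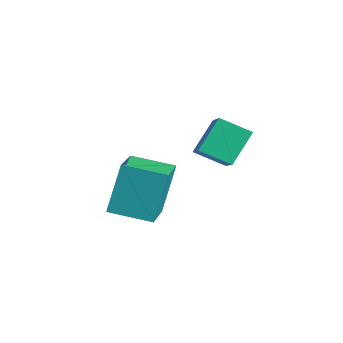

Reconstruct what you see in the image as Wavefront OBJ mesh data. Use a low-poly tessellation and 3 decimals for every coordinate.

v -3.283 -2.212 -1.76
v -3.65 -1.399 0.229
v -4.876 -0.974 -2.56
v -5.242 -0.16 -0.571
v -2.138 -0.94 -2.069
v -2.504 -0.126 -0.08
v -3.73 0.299 -2.869
v -4.097 1.112 -0.88
v -2.553 0.896 0.783
v -2.915 1.936 1.902
v -1.743 1.776 0.226
v -2.104 2.816 1.346
v -0.976 0.184 1.954
v -1.337 1.224 3.074
v -0.165 1.064 1.398
v -0.527 2.104 2.517
f 2 4 1
f 5 2 1
f 1 4 3
f 3 5 1
f 2 8 4
f 6 2 5
f 6 8 2
f 4 8 3
f 7 5 3
f 3 8 7
f 7 6 5
f 8 6 7
f 10 12 9
f 13 10 9
f 9 12 11
f 11 13 9
f 10 16 12
f 14 10 13
f 14 16 10
f 12 16 11
f 15 13 11
f 11 16 15
f 15 14 13
f 16 14 15



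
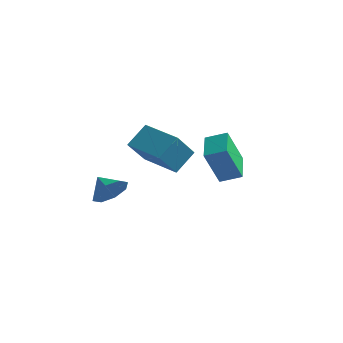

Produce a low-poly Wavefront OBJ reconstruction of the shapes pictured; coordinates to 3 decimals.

v -1.757 1.982 -1.029
v -1.446 2.985 -0.058
v -1.695 3.258 -2.367
v -1.383 4.261 -1.396
v 0.203 1.619 -1.284
v 0.515 2.622 -0.313
v 0.266 2.895 -2.622
v 0.577 3.898 -1.651
v 2.673 2.719 -1.415
v 2.319 1.989 0.314
v 3.567 3.136 -1.056
v 3.214 2.406 0.673
v 3.486 1.334 -1.833
v 3.133 0.604 -0.104
v 4.381 1.751 -1.474
v 4.027 1.021 0.255
v -2.122 1.134 -3.741
v -1.603 1.773 -3.268
v -3.038 1.446 -3.159
v -1.895 2.047 -3.874
v -2.32 1.785 -4.403
v -2.629 1.142 -4.544
v -2.641 0.494 -4.215
v -2.348 0.221 -3.608
v -1.923 0.482 -3.079
v -1.614 1.125 -2.938
f 2 4 1
f 5 2 1
f 1 4 3
f 3 5 1
f 2 8 4
f 6 2 5
f 6 8 2
f 4 8 3
f 7 5 3
f 3 8 7
f 7 6 5
f 8 6 7
f 10 12 9
f 13 10 9
f 9 12 11
f 11 13 9
f 10 16 12
f 14 10 13
f 14 16 10
f 12 16 11
f 15 13 11
f 11 16 15
f 15 14 13
f 16 14 15
f 18 17 20
f 18 20 19
f 20 17 21
f 20 21 19
f 21 17 22
f 21 22 19
f 22 17 23
f 22 23 19
f 23 17 24
f 23 24 19
f 24 17 25
f 24 25 19
f 25 17 26
f 25 26 19
f 26 17 18
f 26 18 19



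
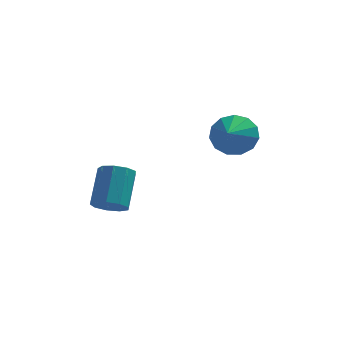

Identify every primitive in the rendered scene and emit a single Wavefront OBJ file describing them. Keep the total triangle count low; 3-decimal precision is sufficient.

v -0.115 -2.867 -2.994
v 0.134 -2.554 -3.356
v 0.304 -1.639 -2.448
v 0.055 -1.953 -2.086
v -0.228 -2.484 -3.358
v -0.059 -1.57 -2.449
v -0.538 -2.594 -3.189
v -0.368 -1.68 -2.281
v -0.65 -2.832 -2.93
v -0.48 -1.918 -2.021
v -0.511 -3.086 -2.7
v -0.341 -2.172 -1.791
v -0.187 -3.238 -2.608
v -0.017 -2.323 -1.7
v 0.171 -3.216 -2.697
v 0.341 -2.302 -1.788
v 0.395 -3.031 -2.925
v 0.565 -2.117 -2.016
v 0.381 -2.769 -3.185
v 0.55 -1.855 -2.277
v 3.26 -0.444 -1.446
v 3.905 -0.406 -1.128
v 3.06 -1.316 -0.934
v 3.647 -0.206 -0.888
v 3.267 -0.081 -0.825
v 2.884 -0.071 -0.959
v 2.621 -0.18 -1.247
v 2.56 -0.373 -1.599
v 2.722 -0.589 -1.902
v 3.055 -0.758 -2.061
v 3.453 -0.828 -2.024
v 3.79 -0.776 -1.803
v 3.958 -0.619 -1.47
f 2 1 5
f 2 5 3
f 3 5 6
f 3 6 4
f 5 1 7
f 5 7 6
f 6 7 8
f 6 8 4
f 7 1 9
f 7 9 8
f 8 9 10
f 8 10 4
f 9 1 11
f 9 11 10
f 10 11 12
f 10 12 4
f 11 1 13
f 11 13 12
f 12 13 14
f 12 14 4
f 13 1 15
f 13 15 14
f 14 15 16
f 14 16 4
f 15 1 17
f 15 17 16
f 16 17 18
f 16 18 4
f 17 1 19
f 17 19 18
f 18 19 20
f 18 20 4
f 19 1 2
f 19 2 20
f 20 2 3
f 20 3 4
f 22 21 24
f 22 24 23
f 24 21 25
f 24 25 23
f 25 21 26
f 25 26 23
f 26 21 27
f 26 27 23
f 27 21 28
f 27 28 23
f 28 21 29
f 28 29 23
f 29 21 30
f 29 30 23
f 30 21 31
f 30 31 23
f 31 21 32
f 31 32 23
f 32 21 33
f 32 33 23
f 33 21 22
f 33 22 23

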